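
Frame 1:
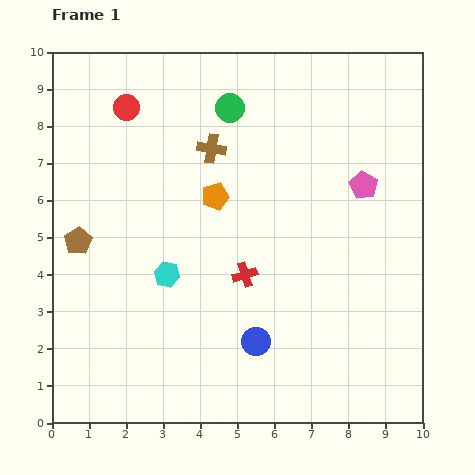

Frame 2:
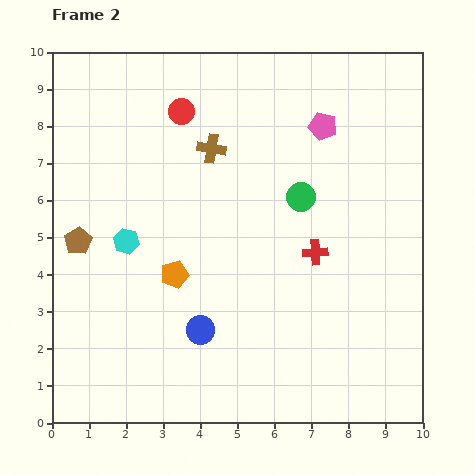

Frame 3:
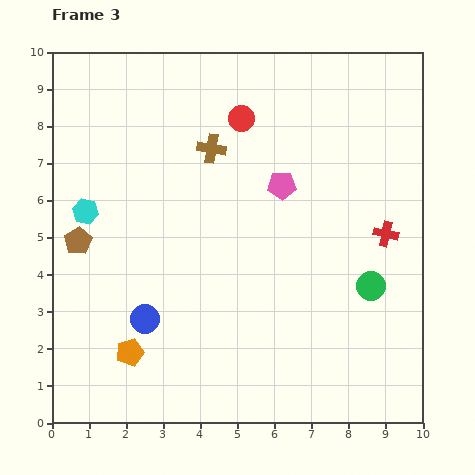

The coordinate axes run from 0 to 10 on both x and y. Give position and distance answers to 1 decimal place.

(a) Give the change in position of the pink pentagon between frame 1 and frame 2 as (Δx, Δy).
(-1.1, 1.6)

The pink pentagon was at (8.4, 6.4) in frame 1 and (7.3, 8.0) in frame 2.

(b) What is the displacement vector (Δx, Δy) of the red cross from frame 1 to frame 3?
(3.8, 1.1)

The red cross was at (5.2, 4.0) in frame 1 and (9.0, 5.1) in frame 3.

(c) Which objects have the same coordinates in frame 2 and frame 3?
the brown pentagon, the brown cross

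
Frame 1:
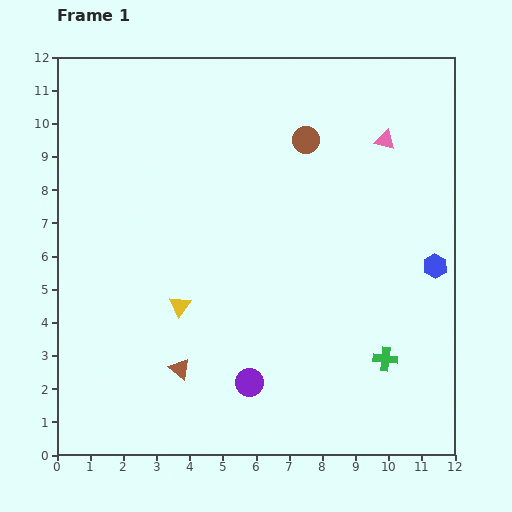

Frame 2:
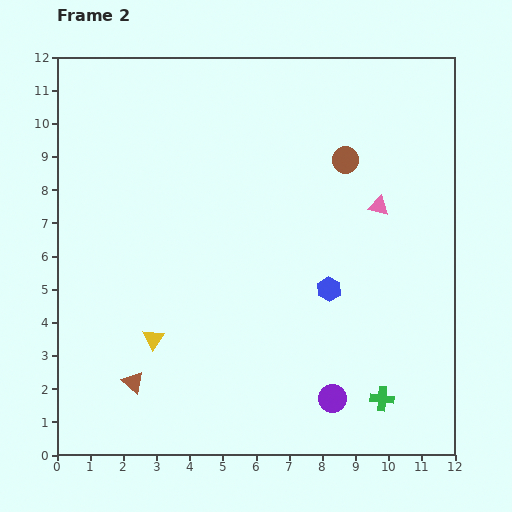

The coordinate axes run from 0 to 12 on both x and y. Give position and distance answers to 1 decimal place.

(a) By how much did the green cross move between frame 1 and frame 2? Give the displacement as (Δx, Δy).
(-0.1, -1.2)

The green cross was at (9.9, 2.9) in frame 1 and (9.8, 1.7) in frame 2.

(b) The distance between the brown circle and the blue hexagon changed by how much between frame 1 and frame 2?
-1.5

Distance in frame 1: 5.4. Distance in frame 2: 3.9.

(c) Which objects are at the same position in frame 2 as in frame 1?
none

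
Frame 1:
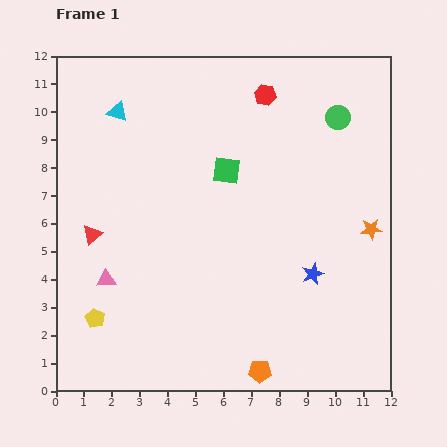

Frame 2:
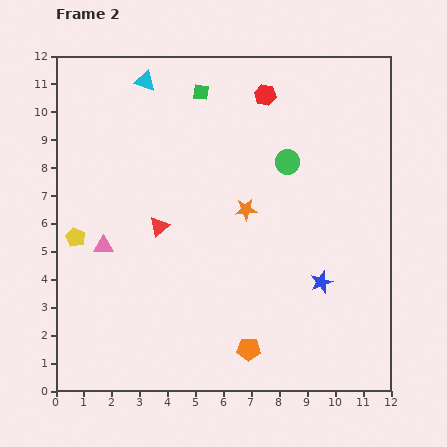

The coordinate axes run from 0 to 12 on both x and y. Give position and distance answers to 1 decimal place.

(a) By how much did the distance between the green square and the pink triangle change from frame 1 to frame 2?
+0.7

Distance in frame 1: 5.8. Distance in frame 2: 6.5.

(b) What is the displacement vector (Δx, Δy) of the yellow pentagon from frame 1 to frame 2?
(-0.7, 2.9)

The yellow pentagon was at (1.4, 2.6) in frame 1 and (0.7, 5.5) in frame 2.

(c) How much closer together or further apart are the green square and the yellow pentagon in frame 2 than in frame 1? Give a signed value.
-0.2

Distance in frame 1: 7.1. Distance in frame 2: 6.9.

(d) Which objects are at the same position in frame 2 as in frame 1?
the red hexagon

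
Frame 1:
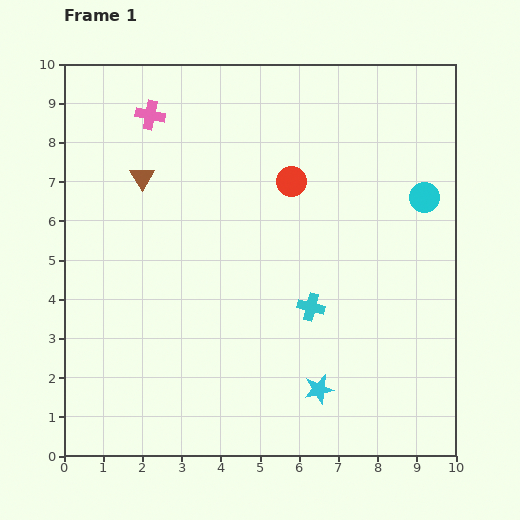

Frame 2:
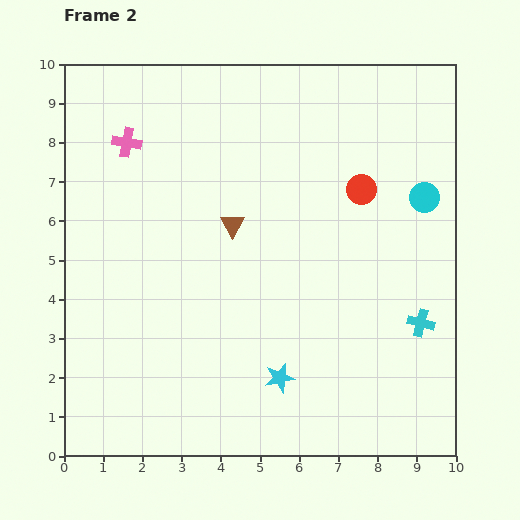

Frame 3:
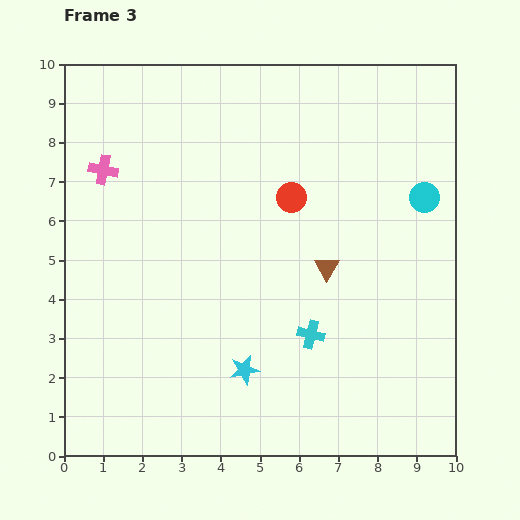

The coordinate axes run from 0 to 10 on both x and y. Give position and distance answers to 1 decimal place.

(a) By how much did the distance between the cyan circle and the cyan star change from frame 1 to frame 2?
+0.3

Distance in frame 1: 5.6. Distance in frame 2: 5.9.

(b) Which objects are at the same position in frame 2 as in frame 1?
the cyan circle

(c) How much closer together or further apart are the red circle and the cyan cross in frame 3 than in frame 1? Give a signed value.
+0.3

Distance in frame 1: 3.2. Distance in frame 3: 3.5.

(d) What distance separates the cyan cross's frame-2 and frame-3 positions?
2.8

The cyan cross moved from (9.1, 3.4) to (6.3, 3.1), a distance of √(2.8² + 0.3²) ≈ 2.8.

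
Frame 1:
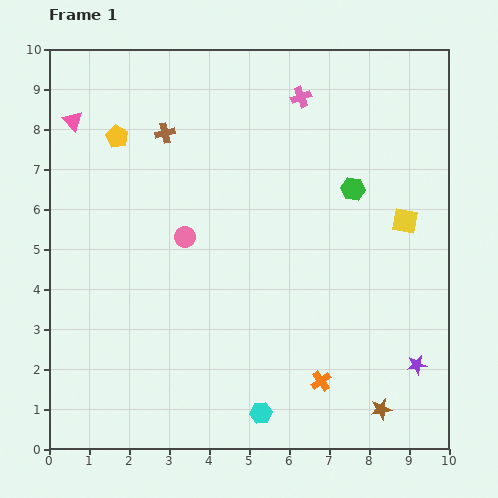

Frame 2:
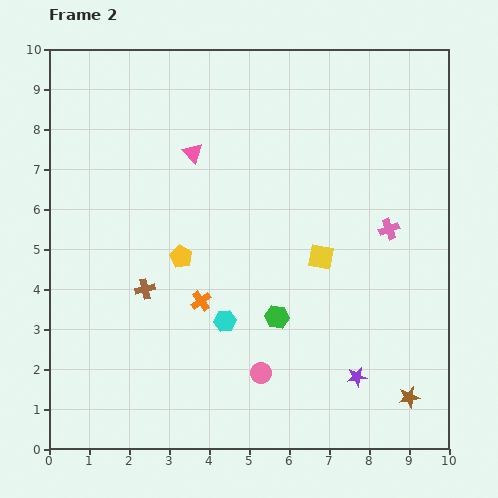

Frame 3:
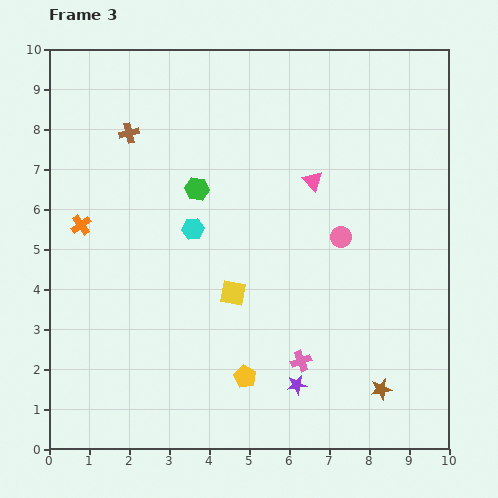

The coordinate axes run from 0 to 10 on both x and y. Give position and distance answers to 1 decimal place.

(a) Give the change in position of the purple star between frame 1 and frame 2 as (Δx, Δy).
(-1.5, -0.3)

The purple star was at (9.2, 2.1) in frame 1 and (7.7, 1.8) in frame 2.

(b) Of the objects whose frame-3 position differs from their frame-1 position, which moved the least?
the brown star

(moved 0.5)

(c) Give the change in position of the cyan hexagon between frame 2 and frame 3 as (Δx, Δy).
(-0.8, 2.3)

The cyan hexagon was at (4.4, 3.2) in frame 2 and (3.6, 5.5) in frame 3.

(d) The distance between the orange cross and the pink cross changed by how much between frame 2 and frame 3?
+1.5

Distance in frame 2: 5.0. Distance in frame 3: 6.5.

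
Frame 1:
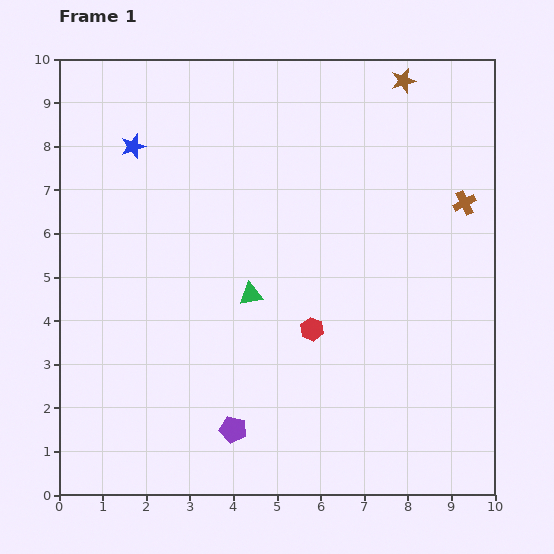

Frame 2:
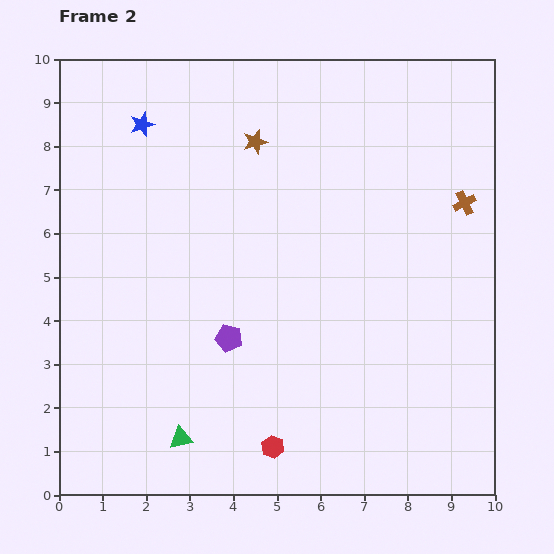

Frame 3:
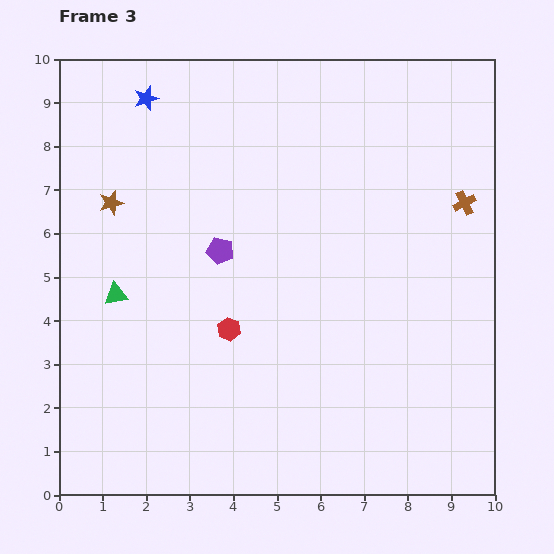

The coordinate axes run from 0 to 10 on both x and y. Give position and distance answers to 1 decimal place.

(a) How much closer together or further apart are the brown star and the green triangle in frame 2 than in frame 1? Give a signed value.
+1.0

Distance in frame 1: 6.0. Distance in frame 2: 7.0.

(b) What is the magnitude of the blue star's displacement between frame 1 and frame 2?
0.5

The blue star moved from (1.7, 8.0) to (1.9, 8.5), a distance of √(0.2² + 0.5²) ≈ 0.5.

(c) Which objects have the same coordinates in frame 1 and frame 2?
the brown cross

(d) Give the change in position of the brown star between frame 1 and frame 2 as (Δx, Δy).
(-3.4, -1.4)

The brown star was at (7.9, 9.5) in frame 1 and (4.5, 8.1) in frame 2.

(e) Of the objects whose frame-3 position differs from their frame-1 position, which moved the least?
the blue star

(moved 1.1)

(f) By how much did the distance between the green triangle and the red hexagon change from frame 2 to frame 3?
+0.6

Distance in frame 2: 2.1. Distance in frame 3: 2.7.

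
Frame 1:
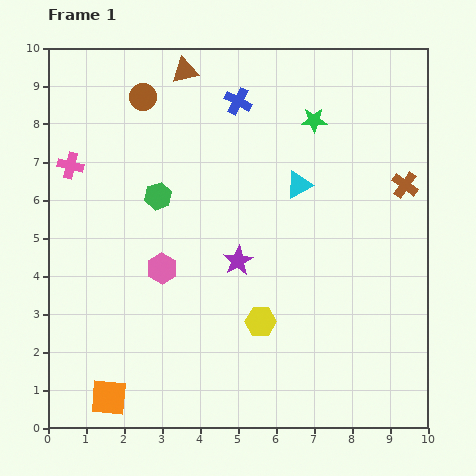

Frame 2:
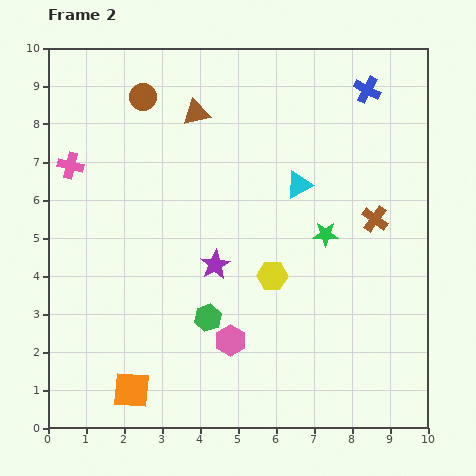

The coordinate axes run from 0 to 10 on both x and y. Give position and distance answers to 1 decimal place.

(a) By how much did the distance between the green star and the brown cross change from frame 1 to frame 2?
-1.5

Distance in frame 1: 2.9. Distance in frame 2: 1.4.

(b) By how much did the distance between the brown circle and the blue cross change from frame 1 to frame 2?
+3.4

Distance in frame 1: 2.5. Distance in frame 2: 5.9.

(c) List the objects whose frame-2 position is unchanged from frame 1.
the pink cross, the brown circle, the cyan triangle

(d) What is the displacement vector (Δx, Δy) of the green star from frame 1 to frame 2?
(0.3, -3.0)

The green star was at (7.0, 8.1) in frame 1 and (7.3, 5.1) in frame 2.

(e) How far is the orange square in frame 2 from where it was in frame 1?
0.6

The orange square moved from (1.6, 0.8) to (2.2, 1.0), a distance of √(0.6² + 0.2²) ≈ 0.6.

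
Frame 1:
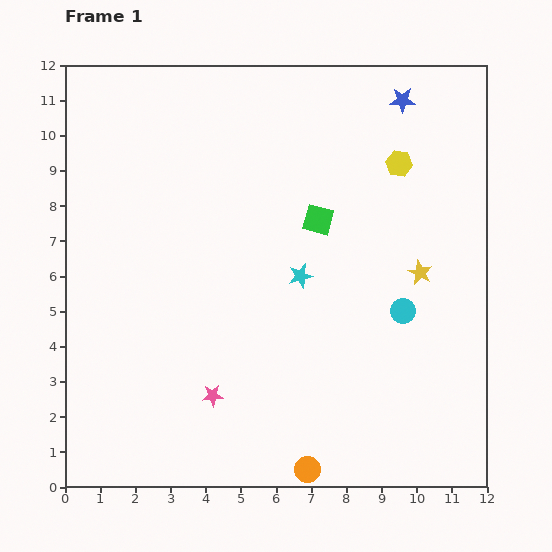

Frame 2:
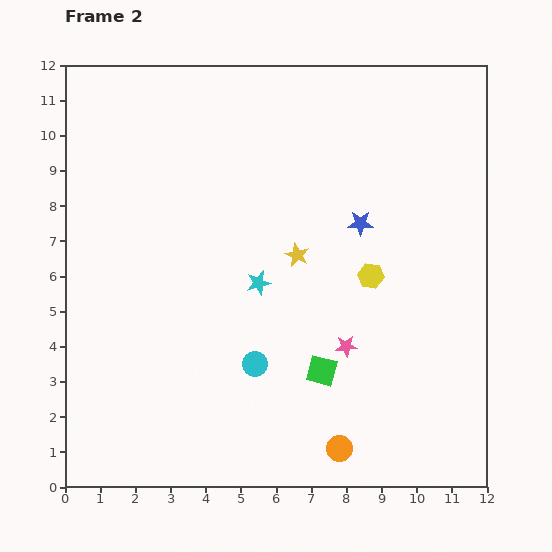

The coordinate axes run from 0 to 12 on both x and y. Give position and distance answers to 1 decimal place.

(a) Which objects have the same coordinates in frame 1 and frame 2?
none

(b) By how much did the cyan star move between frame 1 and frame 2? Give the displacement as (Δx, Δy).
(-1.2, -0.2)

The cyan star was at (6.7, 6.0) in frame 1 and (5.5, 5.8) in frame 2.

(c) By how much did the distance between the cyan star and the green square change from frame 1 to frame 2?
+1.4

Distance in frame 1: 1.7. Distance in frame 2: 3.1.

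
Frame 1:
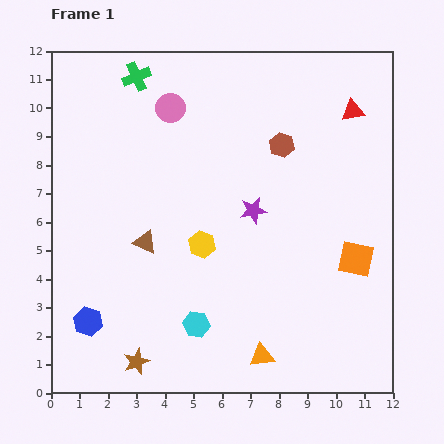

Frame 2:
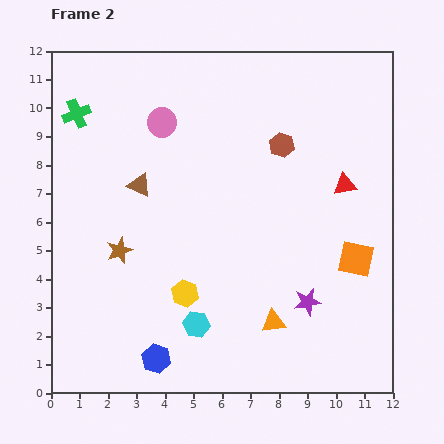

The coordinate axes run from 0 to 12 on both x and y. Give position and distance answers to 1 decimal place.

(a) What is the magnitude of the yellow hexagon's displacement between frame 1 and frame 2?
1.8

The yellow hexagon moved from (5.3, 5.2) to (4.7, 3.5), a distance of √(0.6² + 1.7²) ≈ 1.8.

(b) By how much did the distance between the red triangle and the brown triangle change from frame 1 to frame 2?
-1.4

Distance in frame 1: 8.6. Distance in frame 2: 7.2.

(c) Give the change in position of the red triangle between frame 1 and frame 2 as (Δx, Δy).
(-0.3, -2.6)

The red triangle was at (10.6, 9.9) in frame 1 and (10.3, 7.3) in frame 2.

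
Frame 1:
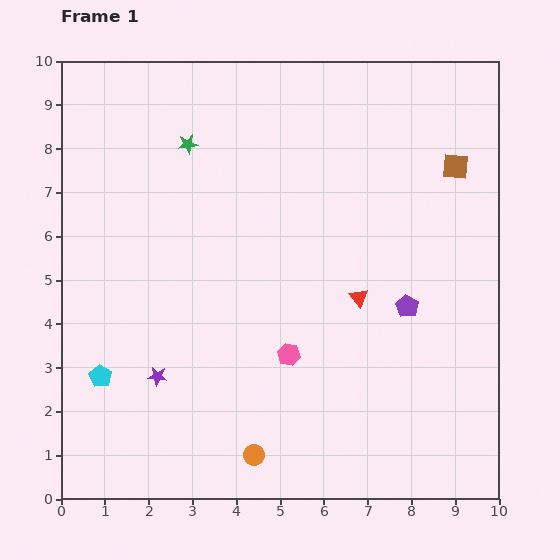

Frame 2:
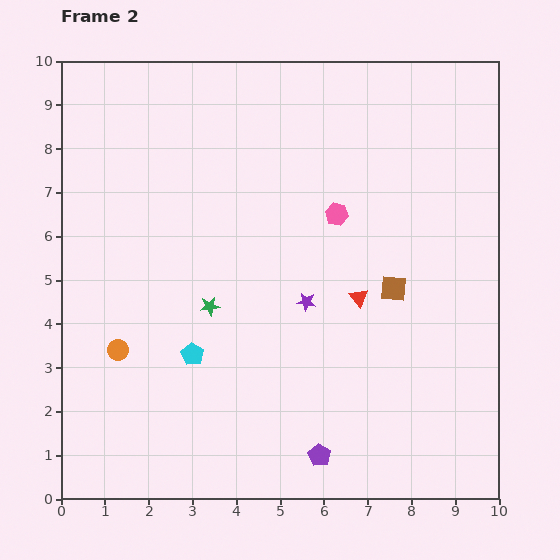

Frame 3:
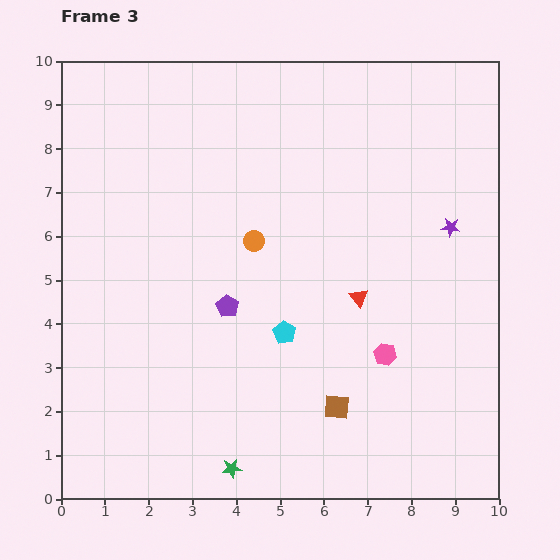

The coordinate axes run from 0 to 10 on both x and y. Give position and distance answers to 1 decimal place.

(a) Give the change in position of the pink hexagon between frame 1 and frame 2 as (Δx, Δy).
(1.1, 3.2)

The pink hexagon was at (5.2, 3.3) in frame 1 and (6.3, 6.5) in frame 2.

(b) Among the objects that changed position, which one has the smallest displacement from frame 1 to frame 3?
the pink hexagon

(moved 2.2)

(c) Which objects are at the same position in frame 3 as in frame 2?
the red triangle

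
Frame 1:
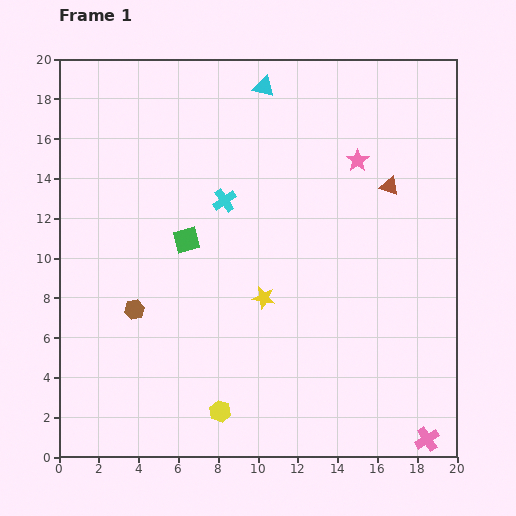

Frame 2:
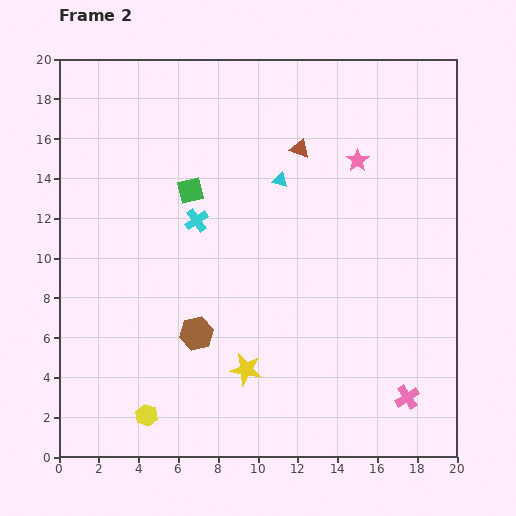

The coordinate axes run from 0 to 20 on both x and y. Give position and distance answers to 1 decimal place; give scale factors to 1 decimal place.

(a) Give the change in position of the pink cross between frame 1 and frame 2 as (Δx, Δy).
(-1.0, 2.1)

The pink cross was at (18.5, 0.9) in frame 1 and (17.5, 3.0) in frame 2.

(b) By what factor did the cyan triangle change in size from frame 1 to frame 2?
0.7×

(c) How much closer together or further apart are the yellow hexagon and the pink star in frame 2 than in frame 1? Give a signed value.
+2.2

Distance in frame 1: 14.4. Distance in frame 2: 16.6.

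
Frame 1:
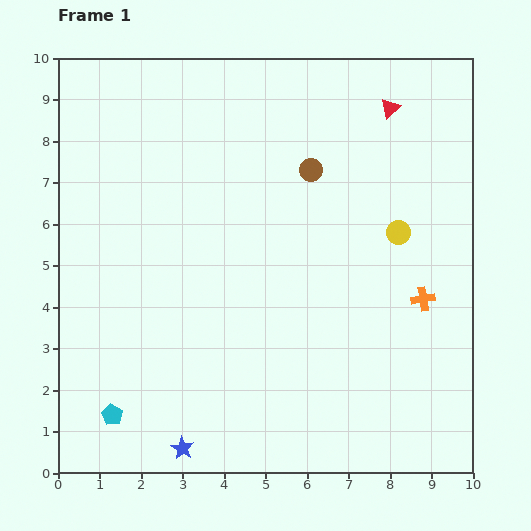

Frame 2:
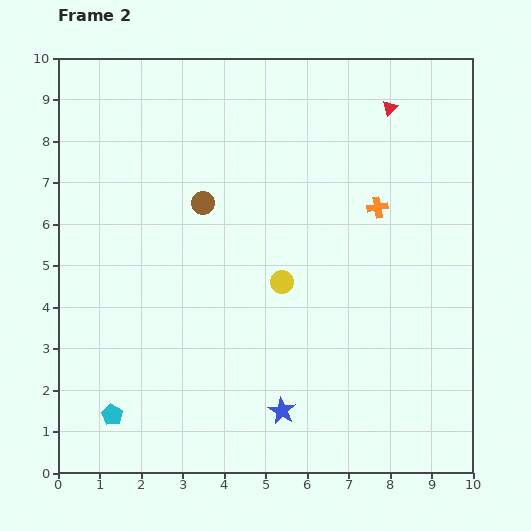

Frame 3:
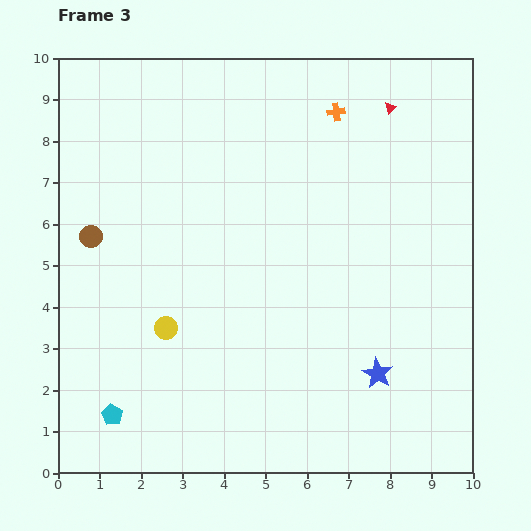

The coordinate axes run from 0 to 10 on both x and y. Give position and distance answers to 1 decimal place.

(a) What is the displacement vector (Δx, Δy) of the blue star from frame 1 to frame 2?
(2.4, 0.9)

The blue star was at (3.0, 0.6) in frame 1 and (5.4, 1.5) in frame 2.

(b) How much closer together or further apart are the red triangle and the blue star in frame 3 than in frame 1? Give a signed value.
-3.2

Distance in frame 1: 9.6. Distance in frame 3: 6.4.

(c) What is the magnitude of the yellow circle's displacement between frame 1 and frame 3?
6.1

The yellow circle moved from (8.2, 5.8) to (2.6, 3.5), a distance of √(5.6² + 2.3²) ≈ 6.1.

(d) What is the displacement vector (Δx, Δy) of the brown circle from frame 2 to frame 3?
(-2.7, -0.8)

The brown circle was at (3.5, 6.5) in frame 2 and (0.8, 5.7) in frame 3.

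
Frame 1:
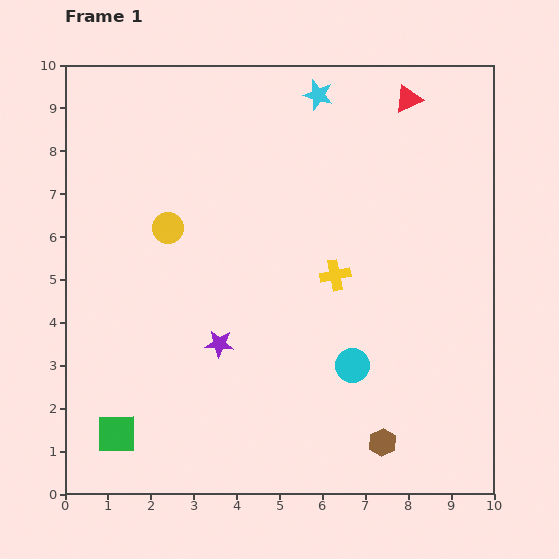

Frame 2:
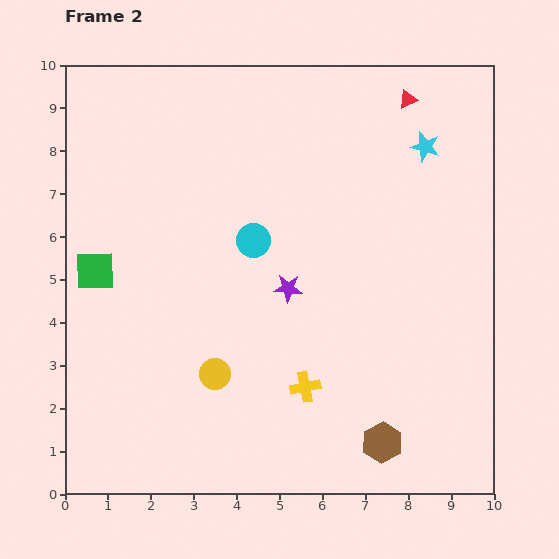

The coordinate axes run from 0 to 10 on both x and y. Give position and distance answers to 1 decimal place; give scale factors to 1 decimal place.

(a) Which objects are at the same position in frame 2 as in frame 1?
the red triangle, the brown hexagon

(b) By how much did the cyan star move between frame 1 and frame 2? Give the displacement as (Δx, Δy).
(2.5, -1.2)

The cyan star was at (5.9, 9.3) in frame 1 and (8.4, 8.1) in frame 2.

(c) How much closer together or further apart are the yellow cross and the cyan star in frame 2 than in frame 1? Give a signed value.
+2.1

Distance in frame 1: 4.2. Distance in frame 2: 6.3.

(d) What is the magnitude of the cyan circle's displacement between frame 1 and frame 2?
3.7

The cyan circle moved from (6.7, 3.0) to (4.4, 5.9), a distance of √(2.3² + 2.9²) ≈ 3.7.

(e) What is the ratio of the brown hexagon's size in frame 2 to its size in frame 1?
1.5×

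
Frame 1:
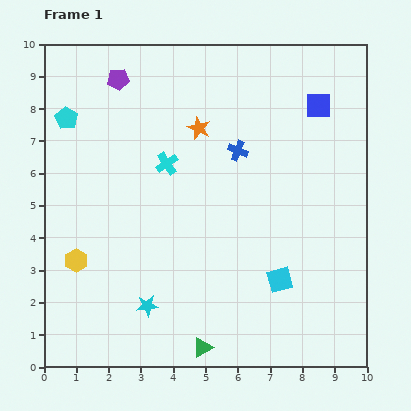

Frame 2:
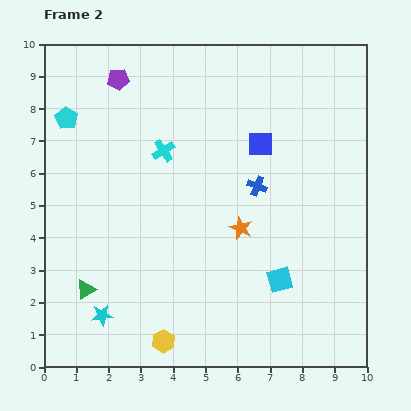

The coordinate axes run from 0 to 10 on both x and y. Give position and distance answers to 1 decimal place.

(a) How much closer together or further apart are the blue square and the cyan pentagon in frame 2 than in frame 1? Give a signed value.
-1.7

Distance in frame 1: 7.8. Distance in frame 2: 6.1.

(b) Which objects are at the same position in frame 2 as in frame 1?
the cyan pentagon, the purple pentagon, the cyan square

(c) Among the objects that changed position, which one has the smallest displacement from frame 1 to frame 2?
the cyan cross

(moved 0.4)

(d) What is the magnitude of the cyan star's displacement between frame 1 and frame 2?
1.4

The cyan star moved from (3.2, 1.9) to (1.8, 1.6), a distance of √(1.4² + 0.3²) ≈ 1.4.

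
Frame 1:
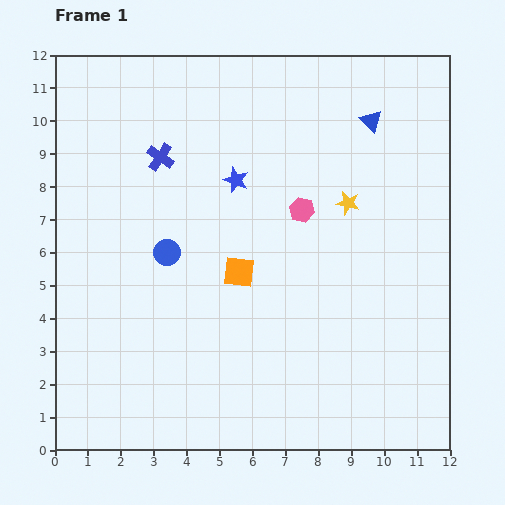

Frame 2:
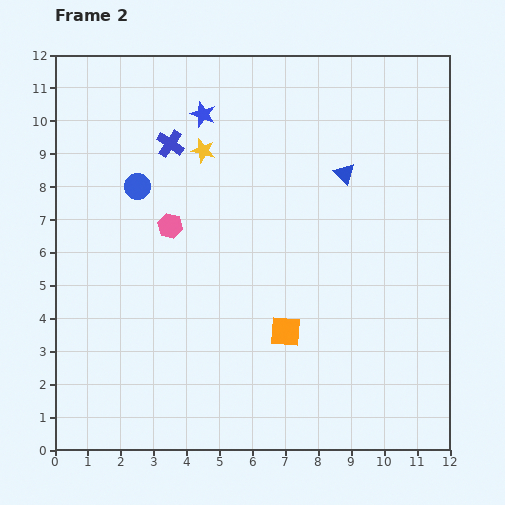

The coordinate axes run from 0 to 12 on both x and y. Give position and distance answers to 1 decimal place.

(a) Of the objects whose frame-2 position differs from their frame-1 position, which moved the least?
the blue cross

(moved 0.5)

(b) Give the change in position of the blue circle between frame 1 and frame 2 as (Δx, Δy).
(-0.9, 2.0)

The blue circle was at (3.4, 6.0) in frame 1 and (2.5, 8.0) in frame 2.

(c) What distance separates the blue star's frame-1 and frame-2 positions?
2.2

The blue star moved from (5.5, 8.2) to (4.5, 10.2), a distance of √(1.0² + 2.0²) ≈ 2.2.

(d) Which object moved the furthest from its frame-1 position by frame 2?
the yellow star

(moved 4.7; next 4.0)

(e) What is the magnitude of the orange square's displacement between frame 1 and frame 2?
2.3

The orange square moved from (5.6, 5.4) to (7.0, 3.6), a distance of √(1.4² + 1.8²) ≈ 2.3.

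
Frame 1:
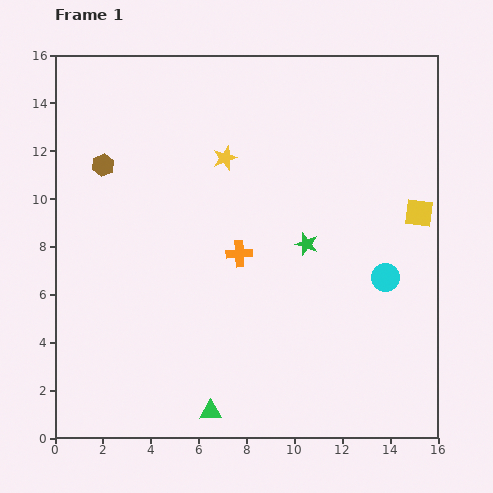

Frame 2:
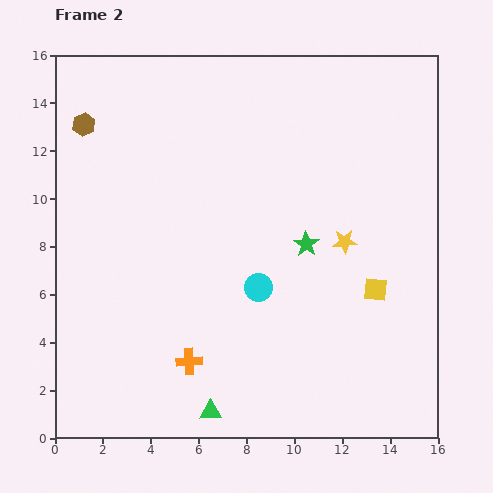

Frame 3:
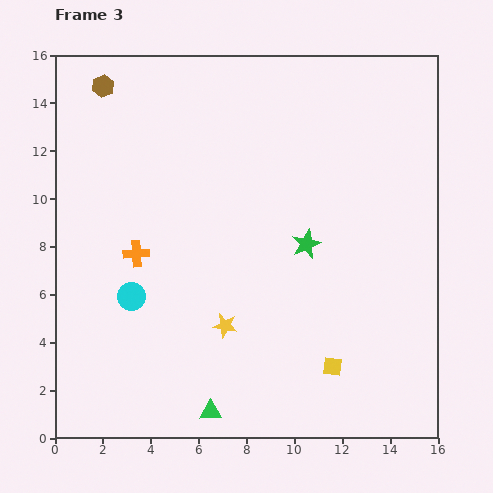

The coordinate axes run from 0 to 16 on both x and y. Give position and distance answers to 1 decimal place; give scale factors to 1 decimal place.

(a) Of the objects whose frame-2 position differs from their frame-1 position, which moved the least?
the brown hexagon

(moved 1.9)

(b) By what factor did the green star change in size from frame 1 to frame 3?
1.3×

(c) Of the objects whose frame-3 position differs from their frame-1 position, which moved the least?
the brown hexagon

(moved 3.3)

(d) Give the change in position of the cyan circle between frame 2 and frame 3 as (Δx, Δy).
(-5.3, -0.4)

The cyan circle was at (8.5, 6.3) in frame 2 and (3.2, 5.9) in frame 3.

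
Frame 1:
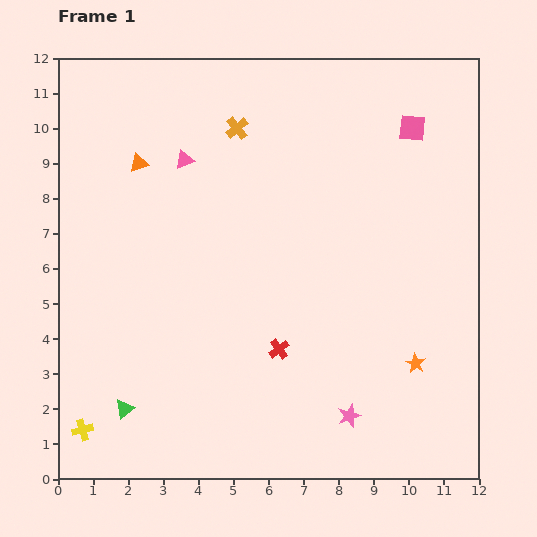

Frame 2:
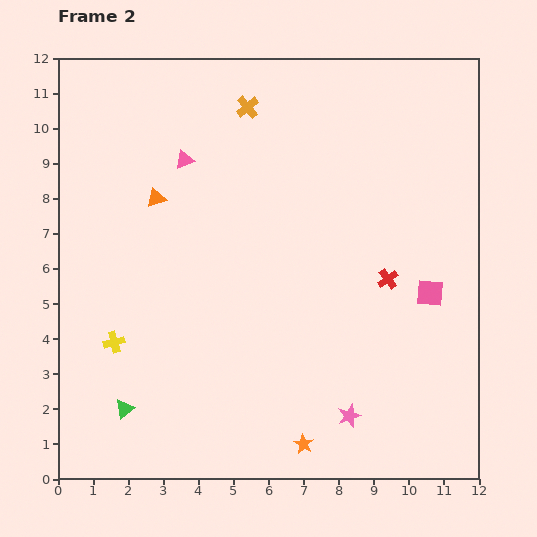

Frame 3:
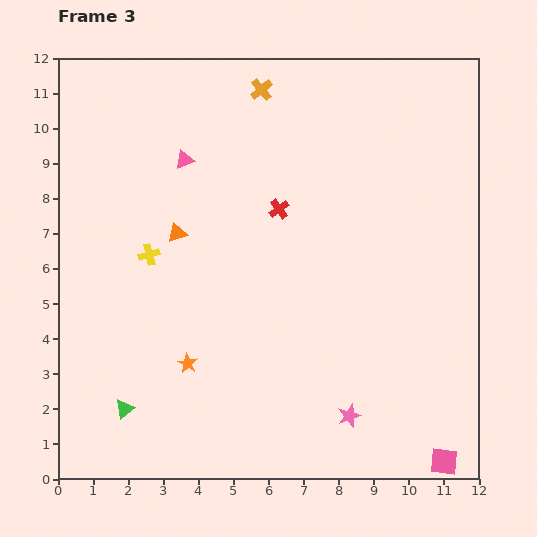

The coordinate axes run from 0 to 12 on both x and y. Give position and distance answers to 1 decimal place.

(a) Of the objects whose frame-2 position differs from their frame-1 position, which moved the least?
the orange cross

(moved 0.7)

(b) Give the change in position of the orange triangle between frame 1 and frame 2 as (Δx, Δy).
(0.5, -1.0)

The orange triangle was at (2.3, 9.0) in frame 1 and (2.8, 8.0) in frame 2.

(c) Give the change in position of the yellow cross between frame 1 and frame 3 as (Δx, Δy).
(1.9, 5.0)

The yellow cross was at (0.7, 1.4) in frame 1 and (2.6, 6.4) in frame 3.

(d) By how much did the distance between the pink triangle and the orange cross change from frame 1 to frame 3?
+1.3

Distance in frame 1: 1.7. Distance in frame 3: 3.0.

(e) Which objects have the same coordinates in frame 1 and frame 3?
the green triangle, the pink triangle, the pink star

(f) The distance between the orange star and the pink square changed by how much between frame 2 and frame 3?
+2.2

Distance in frame 2: 5.6. Distance in frame 3: 7.8.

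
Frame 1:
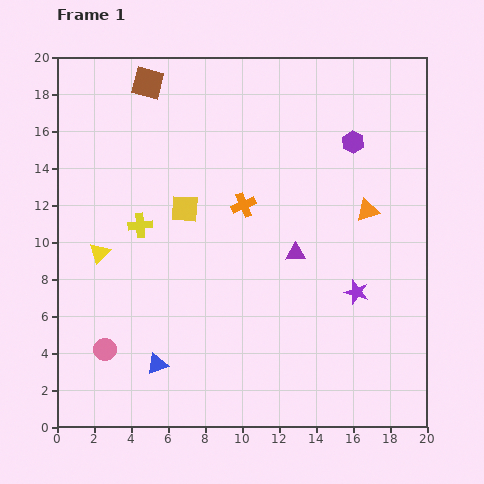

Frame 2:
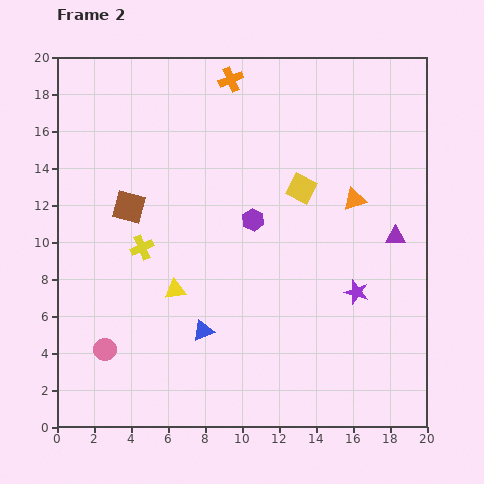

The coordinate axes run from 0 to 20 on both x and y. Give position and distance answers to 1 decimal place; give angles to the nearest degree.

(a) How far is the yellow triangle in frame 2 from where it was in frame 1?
4.6

The yellow triangle moved from (2.3, 9.4) to (6.4, 7.4), a distance of √(4.1² + 2.0²) ≈ 4.6.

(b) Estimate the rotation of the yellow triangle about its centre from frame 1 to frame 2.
37° clockwise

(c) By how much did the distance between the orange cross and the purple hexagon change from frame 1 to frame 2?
+0.9

Distance in frame 1: 6.8. Distance in frame 2: 7.7.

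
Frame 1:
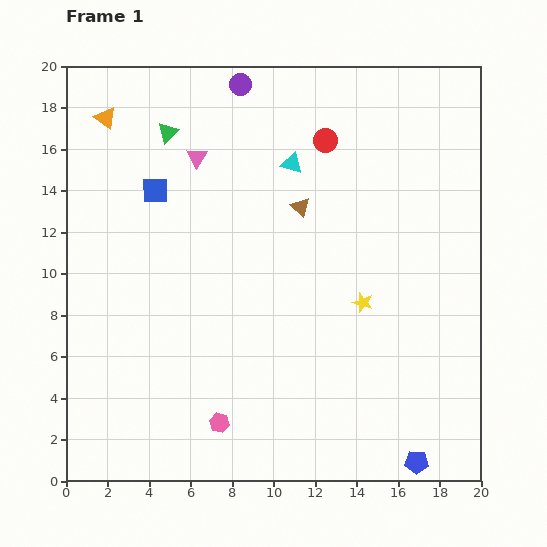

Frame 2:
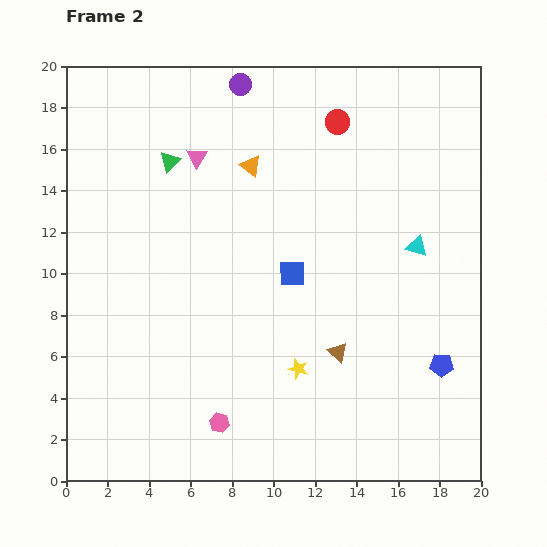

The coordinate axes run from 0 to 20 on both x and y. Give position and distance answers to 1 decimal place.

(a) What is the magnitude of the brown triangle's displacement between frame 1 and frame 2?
7.2

The brown triangle moved from (11.3, 13.2) to (13.1, 6.2), a distance of √(1.8² + 7.0²) ≈ 7.2.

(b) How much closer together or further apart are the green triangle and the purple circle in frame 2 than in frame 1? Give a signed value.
+0.8

Distance in frame 1: 4.2. Distance in frame 2: 5.0.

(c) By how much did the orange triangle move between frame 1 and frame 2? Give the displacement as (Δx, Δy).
(7.0, -2.3)

The orange triangle was at (1.9, 17.5) in frame 1 and (8.9, 15.2) in frame 2.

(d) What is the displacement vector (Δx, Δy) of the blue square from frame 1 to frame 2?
(6.6, -4.0)

The blue square was at (4.3, 14.0) in frame 1 and (10.9, 10.0) in frame 2.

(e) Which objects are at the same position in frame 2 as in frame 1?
the pink triangle, the purple circle, the pink hexagon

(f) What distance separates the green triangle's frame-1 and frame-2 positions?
1.4

The green triangle moved from (4.9, 16.8) to (5.0, 15.4), a distance of √(0.1² + 1.4²) ≈ 1.4.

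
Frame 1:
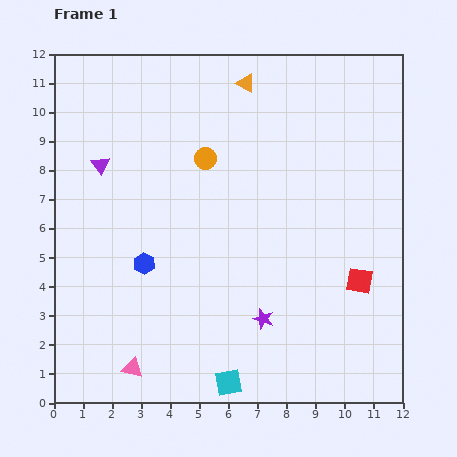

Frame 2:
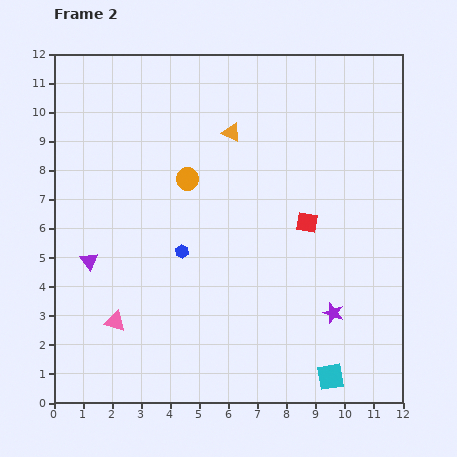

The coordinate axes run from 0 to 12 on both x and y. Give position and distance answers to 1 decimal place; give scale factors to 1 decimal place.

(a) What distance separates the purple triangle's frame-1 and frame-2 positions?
3.3

The purple triangle moved from (1.6, 8.2) to (1.2, 4.9), a distance of √(0.4² + 3.3²) ≈ 3.3.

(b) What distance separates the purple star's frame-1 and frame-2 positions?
2.4

The purple star moved from (7.2, 2.9) to (9.6, 3.1), a distance of √(2.4² + 0.2²) ≈ 2.4.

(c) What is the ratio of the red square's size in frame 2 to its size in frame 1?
0.8×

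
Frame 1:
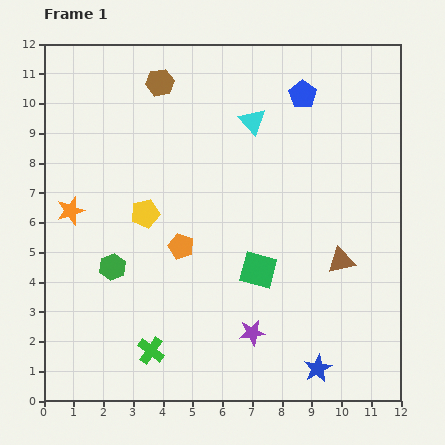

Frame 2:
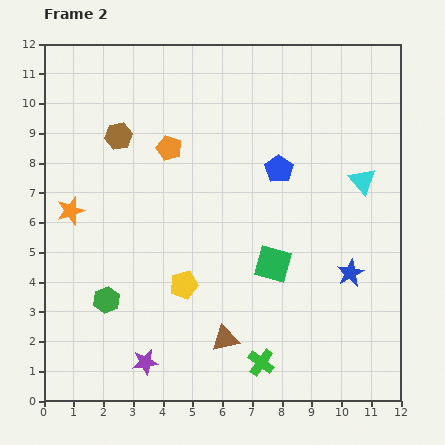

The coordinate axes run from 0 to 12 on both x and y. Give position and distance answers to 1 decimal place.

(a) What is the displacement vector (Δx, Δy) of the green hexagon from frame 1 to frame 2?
(-0.2, -1.1)

The green hexagon was at (2.3, 4.5) in frame 1 and (2.1, 3.4) in frame 2.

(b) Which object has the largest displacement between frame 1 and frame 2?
the brown triangle

(moved 4.7; next 4.2)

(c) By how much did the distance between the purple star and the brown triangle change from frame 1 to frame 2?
-1.0

Distance in frame 1: 3.8. Distance in frame 2: 2.8.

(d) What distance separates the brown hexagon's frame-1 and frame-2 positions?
2.3

The brown hexagon moved from (3.9, 10.7) to (2.5, 8.9), a distance of √(1.4² + 1.8²) ≈ 2.3.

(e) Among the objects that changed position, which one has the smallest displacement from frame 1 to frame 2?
the green square

(moved 0.5)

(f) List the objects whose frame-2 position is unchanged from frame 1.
the orange star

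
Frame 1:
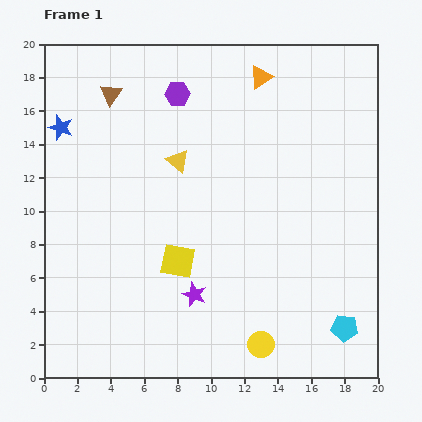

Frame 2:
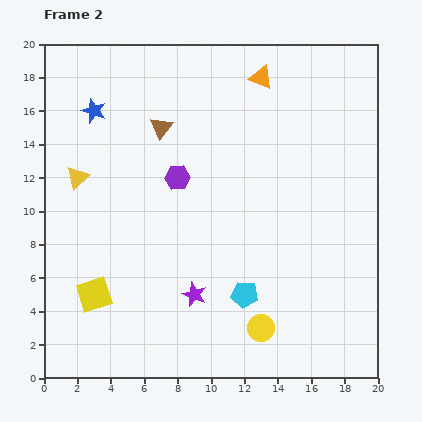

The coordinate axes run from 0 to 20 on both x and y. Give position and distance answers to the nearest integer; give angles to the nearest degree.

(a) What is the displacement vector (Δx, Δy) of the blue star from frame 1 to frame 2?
(2, 1)

The blue star was at (1, 15) in frame 1 and (3, 16) in frame 2.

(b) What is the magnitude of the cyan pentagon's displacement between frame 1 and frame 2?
6

The cyan pentagon moved from (18, 3) to (12, 5), a distance of √(6² + 2²) ≈ 6.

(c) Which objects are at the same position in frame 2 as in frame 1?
the orange triangle, the purple star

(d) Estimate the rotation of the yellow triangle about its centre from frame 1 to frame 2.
38° clockwise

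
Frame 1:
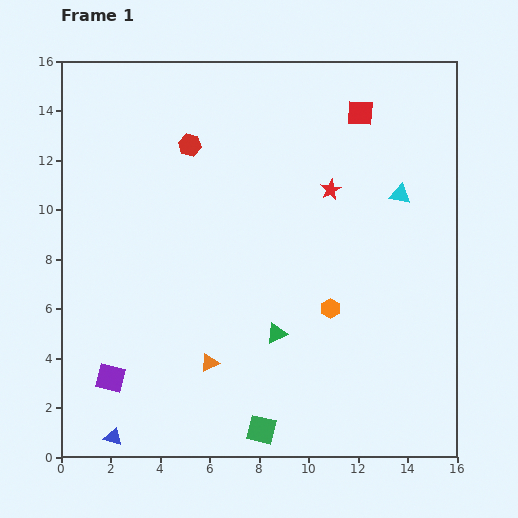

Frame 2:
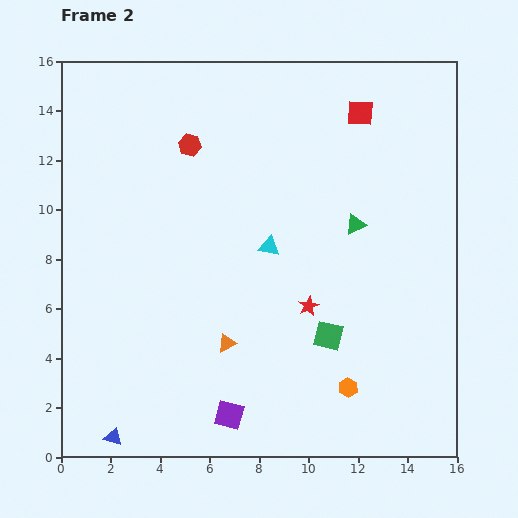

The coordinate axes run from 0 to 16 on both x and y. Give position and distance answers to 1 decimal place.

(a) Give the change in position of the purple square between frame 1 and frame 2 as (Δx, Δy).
(4.8, -1.5)

The purple square was at (2.0, 3.2) in frame 1 and (6.8, 1.7) in frame 2.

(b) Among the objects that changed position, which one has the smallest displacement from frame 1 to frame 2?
the orange triangle

(moved 1.1)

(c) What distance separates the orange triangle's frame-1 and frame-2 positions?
1.1

The orange triangle moved from (6.0, 3.8) to (6.7, 4.6), a distance of √(0.7² + 0.8²) ≈ 1.1.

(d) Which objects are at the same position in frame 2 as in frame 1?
the red hexagon, the blue triangle, the red square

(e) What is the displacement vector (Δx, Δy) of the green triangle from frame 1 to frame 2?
(3.2, 4.4)

The green triangle was at (8.7, 5.0) in frame 1 and (11.9, 9.4) in frame 2.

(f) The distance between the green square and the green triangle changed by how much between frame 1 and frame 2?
+0.7

Distance in frame 1: 3.9. Distance in frame 2: 4.6.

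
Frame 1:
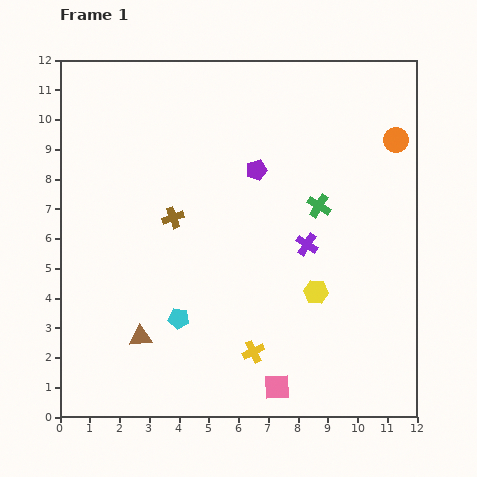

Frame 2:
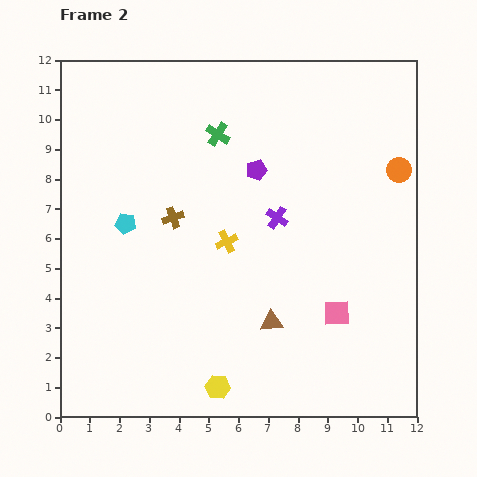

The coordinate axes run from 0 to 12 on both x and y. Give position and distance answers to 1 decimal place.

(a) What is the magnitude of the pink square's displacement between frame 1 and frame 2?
3.2

The pink square moved from (7.3, 1.0) to (9.3, 3.5), a distance of √(2.0² + 2.5²) ≈ 3.2.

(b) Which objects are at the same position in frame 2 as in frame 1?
the purple pentagon, the brown cross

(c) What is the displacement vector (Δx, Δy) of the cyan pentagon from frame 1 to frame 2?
(-1.8, 3.2)

The cyan pentagon was at (4.0, 3.3) in frame 1 and (2.2, 6.5) in frame 2.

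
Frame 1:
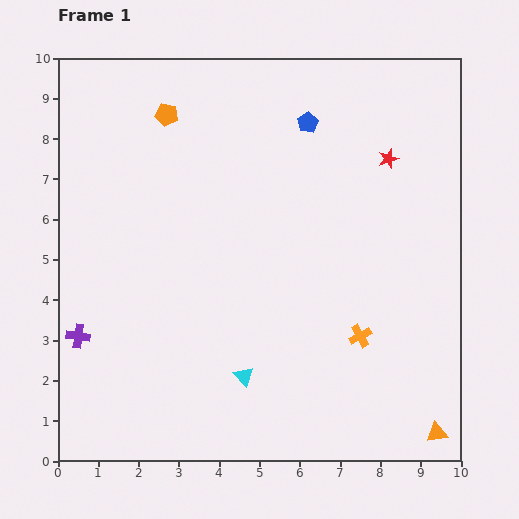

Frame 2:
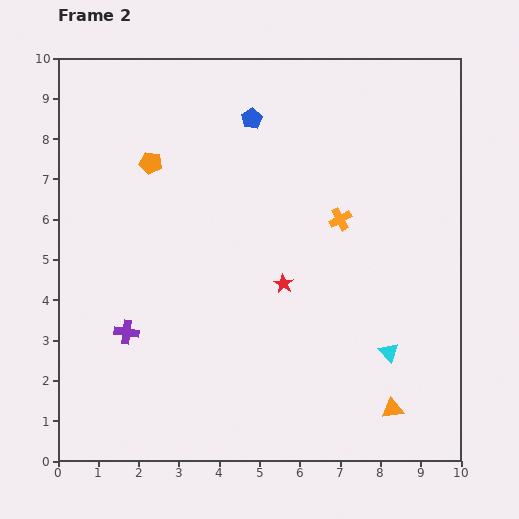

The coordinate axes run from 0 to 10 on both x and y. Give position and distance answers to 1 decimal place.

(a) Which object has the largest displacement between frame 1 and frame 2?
the red star

(moved 4.0; next 3.6)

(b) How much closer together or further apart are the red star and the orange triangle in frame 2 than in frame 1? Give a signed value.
-2.8

Distance in frame 1: 6.9. Distance in frame 2: 4.1.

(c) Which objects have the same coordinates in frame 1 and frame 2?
none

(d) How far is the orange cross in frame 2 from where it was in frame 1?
2.9

The orange cross moved from (7.5, 3.1) to (7.0, 6.0), a distance of √(0.5² + 2.9²) ≈ 2.9.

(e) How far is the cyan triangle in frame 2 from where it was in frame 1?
3.6

The cyan triangle moved from (4.6, 2.1) to (8.2, 2.7), a distance of √(3.6² + 0.6²) ≈ 3.6.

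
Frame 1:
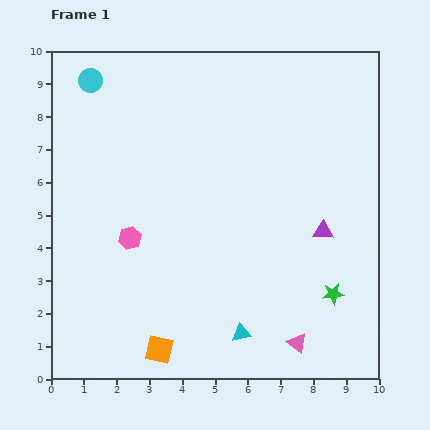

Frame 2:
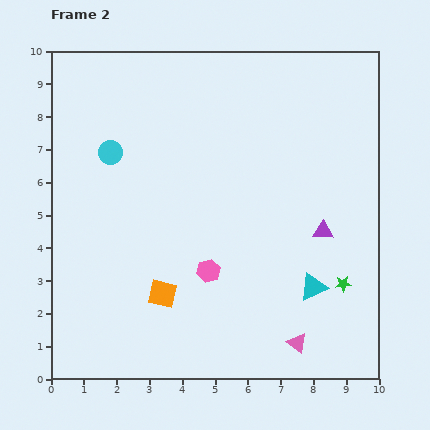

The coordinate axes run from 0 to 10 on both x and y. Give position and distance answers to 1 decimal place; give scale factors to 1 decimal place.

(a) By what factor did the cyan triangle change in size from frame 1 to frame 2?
1.5×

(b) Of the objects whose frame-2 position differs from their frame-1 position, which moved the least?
the green star

(moved 0.4)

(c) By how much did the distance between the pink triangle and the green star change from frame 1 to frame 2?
+0.4

Distance in frame 1: 1.9. Distance in frame 2: 2.3.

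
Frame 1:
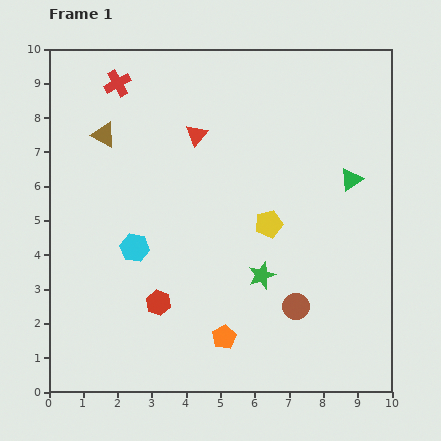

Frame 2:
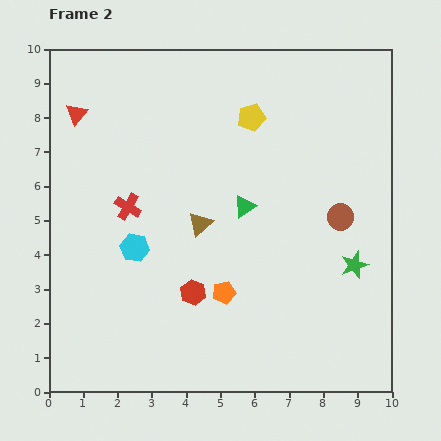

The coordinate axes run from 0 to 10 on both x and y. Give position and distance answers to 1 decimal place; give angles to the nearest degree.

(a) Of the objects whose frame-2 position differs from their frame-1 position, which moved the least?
the red hexagon

(moved 1.0)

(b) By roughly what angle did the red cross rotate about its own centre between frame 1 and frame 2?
31° counter-clockwise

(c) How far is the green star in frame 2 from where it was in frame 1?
2.7

The green star moved from (6.2, 3.4) to (8.9, 3.7), a distance of √(2.7² + 0.3²) ≈ 2.7.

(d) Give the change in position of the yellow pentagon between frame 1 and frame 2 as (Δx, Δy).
(-0.5, 3.1)

The yellow pentagon was at (6.4, 4.9) in frame 1 and (5.9, 8.0) in frame 2.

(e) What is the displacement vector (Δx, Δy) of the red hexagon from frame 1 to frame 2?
(1.0, 0.3)

The red hexagon was at (3.2, 2.6) in frame 1 and (4.2, 2.9) in frame 2.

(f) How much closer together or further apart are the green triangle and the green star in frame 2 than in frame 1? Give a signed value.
-0.2

Distance in frame 1: 3.8. Distance in frame 2: 3.6.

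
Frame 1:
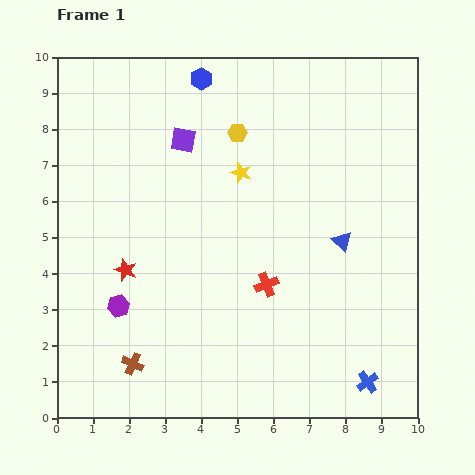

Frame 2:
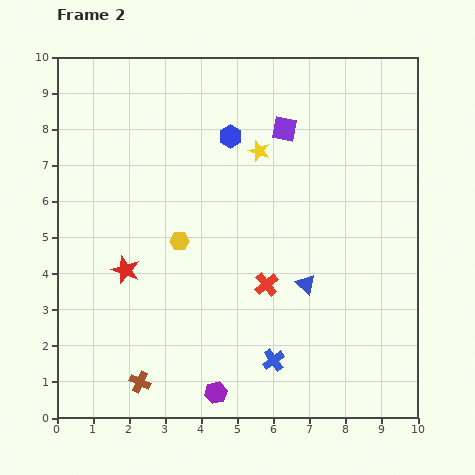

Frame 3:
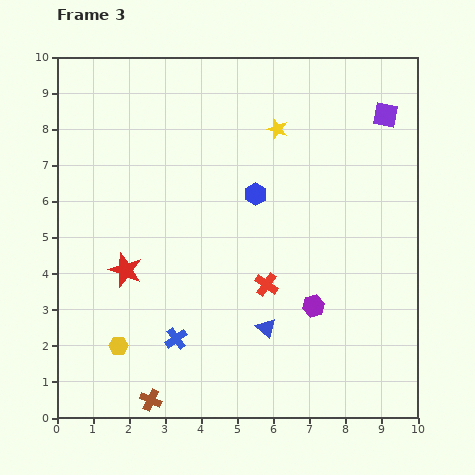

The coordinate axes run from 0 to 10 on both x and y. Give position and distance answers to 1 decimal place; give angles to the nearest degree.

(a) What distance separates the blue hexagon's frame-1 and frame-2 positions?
1.8

The blue hexagon moved from (4.0, 9.4) to (4.8, 7.8), a distance of √(0.8² + 1.6²) ≈ 1.8.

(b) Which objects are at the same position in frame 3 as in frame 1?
the red star, the red cross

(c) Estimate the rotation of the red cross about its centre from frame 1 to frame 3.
35° counter-clockwise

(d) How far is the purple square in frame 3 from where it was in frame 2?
2.8

The purple square moved from (6.3, 8.0) to (9.1, 8.4), a distance of √(2.8² + 0.4²) ≈ 2.8.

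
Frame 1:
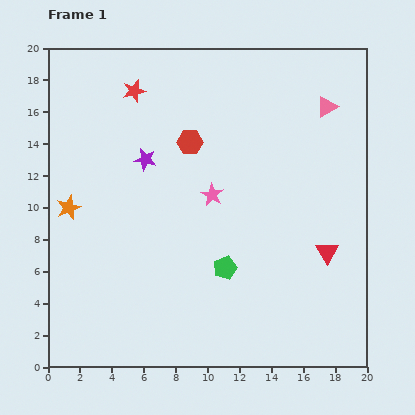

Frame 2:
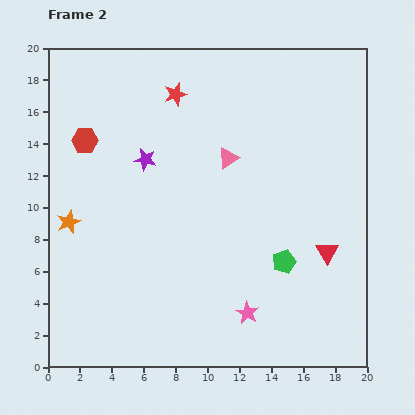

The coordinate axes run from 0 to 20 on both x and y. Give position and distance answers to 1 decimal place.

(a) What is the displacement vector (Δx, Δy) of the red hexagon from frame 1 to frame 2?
(-6.6, 0.1)

The red hexagon was at (8.9, 14.1) in frame 1 and (2.3, 14.2) in frame 2.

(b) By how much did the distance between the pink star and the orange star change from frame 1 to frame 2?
+3.6

Distance in frame 1: 9.0. Distance in frame 2: 12.6.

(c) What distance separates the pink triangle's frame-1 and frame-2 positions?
7.0

The pink triangle moved from (17.5, 16.3) to (11.3, 13.1), a distance of √(6.2² + 3.2²) ≈ 7.0.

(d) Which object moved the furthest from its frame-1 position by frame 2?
the pink star

(moved 7.7; next 7.0)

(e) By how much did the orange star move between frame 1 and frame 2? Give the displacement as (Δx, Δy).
(0.0, -0.9)

The orange star was at (1.3, 10.0) in frame 1 and (1.3, 9.1) in frame 2.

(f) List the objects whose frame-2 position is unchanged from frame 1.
the purple star, the red triangle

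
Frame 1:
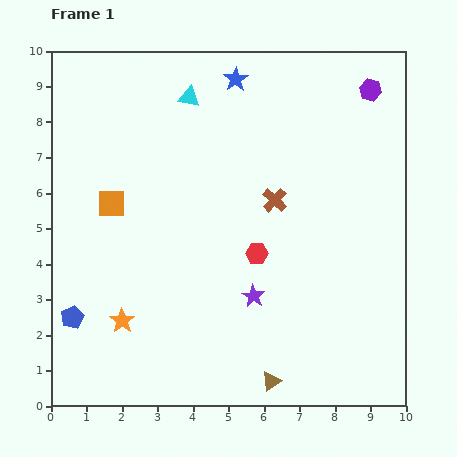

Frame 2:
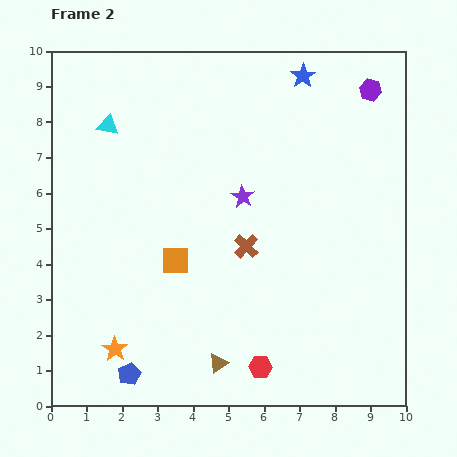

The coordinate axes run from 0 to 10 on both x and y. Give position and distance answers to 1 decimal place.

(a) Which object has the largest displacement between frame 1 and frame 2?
the red hexagon

(moved 3.2; next 2.8)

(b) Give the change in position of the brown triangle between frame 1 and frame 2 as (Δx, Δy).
(-1.5, 0.5)

The brown triangle was at (6.2, 0.7) in frame 1 and (4.7, 1.2) in frame 2.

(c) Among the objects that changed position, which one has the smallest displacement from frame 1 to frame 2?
the orange star

(moved 0.8)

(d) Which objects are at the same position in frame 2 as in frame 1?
the purple hexagon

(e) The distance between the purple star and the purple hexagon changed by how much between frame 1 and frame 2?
-2.0

Distance in frame 1: 6.7. Distance in frame 2: 4.7.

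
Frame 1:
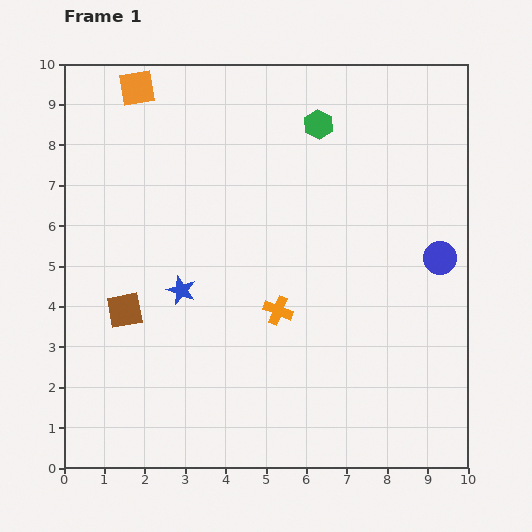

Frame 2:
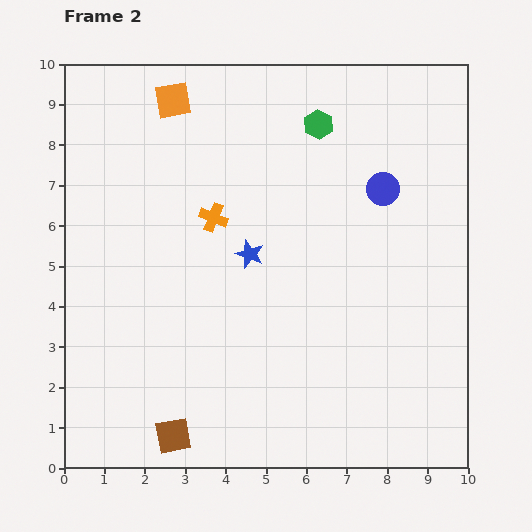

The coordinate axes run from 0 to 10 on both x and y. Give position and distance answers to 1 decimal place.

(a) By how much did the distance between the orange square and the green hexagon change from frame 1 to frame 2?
-1.0

Distance in frame 1: 4.6. Distance in frame 2: 3.6.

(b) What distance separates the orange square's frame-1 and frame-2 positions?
0.9

The orange square moved from (1.8, 9.4) to (2.7, 9.1), a distance of √(0.9² + 0.3²) ≈ 0.9.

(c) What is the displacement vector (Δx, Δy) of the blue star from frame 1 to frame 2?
(1.7, 0.9)

The blue star was at (2.9, 4.4) in frame 1 and (4.6, 5.3) in frame 2.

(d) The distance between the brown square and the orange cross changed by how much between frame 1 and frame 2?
+1.7

Distance in frame 1: 3.8. Distance in frame 2: 5.5.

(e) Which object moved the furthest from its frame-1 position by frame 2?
the brown square

(moved 3.3; next 2.8)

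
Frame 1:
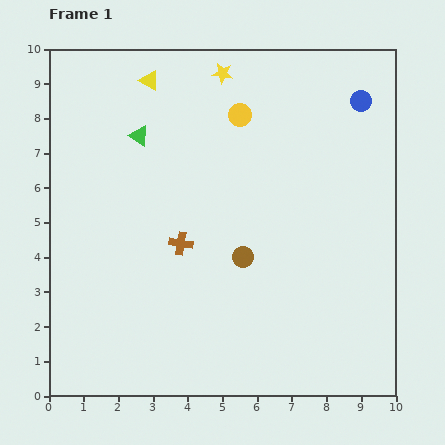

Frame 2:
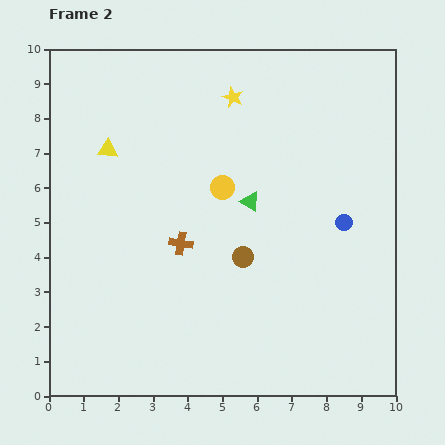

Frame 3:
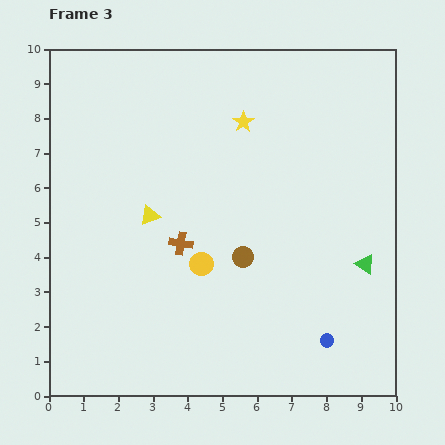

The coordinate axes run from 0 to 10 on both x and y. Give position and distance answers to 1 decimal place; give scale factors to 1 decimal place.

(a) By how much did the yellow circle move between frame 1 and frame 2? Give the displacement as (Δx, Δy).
(-0.5, -2.1)

The yellow circle was at (5.5, 8.1) in frame 1 and (5.0, 6.0) in frame 2.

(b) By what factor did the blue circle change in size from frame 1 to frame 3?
0.6×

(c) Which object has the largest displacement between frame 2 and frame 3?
the green triangle

(moved 3.8; next 3.4)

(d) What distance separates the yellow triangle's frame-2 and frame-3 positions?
2.2

The yellow triangle moved from (1.7, 7.1) to (2.9, 5.2), a distance of √(1.2² + 1.9²) ≈ 2.2.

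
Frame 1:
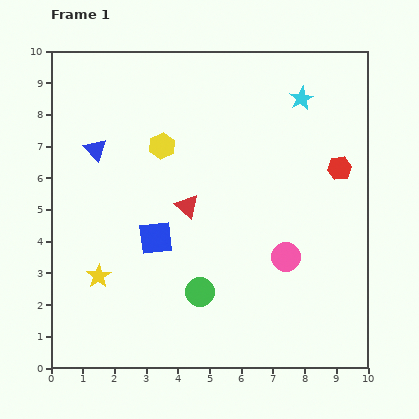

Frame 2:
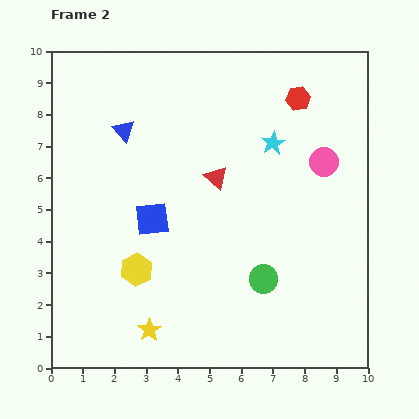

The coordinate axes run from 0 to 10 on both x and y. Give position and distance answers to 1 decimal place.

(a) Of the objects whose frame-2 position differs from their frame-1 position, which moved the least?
the blue square

(moved 0.6)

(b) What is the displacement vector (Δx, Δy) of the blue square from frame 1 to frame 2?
(-0.1, 0.6)

The blue square was at (3.3, 4.1) in frame 1 and (3.2, 4.7) in frame 2.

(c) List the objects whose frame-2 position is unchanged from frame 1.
none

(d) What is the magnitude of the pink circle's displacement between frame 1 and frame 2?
3.2

The pink circle moved from (7.4, 3.5) to (8.6, 6.5), a distance of √(1.2² + 3.0²) ≈ 3.2.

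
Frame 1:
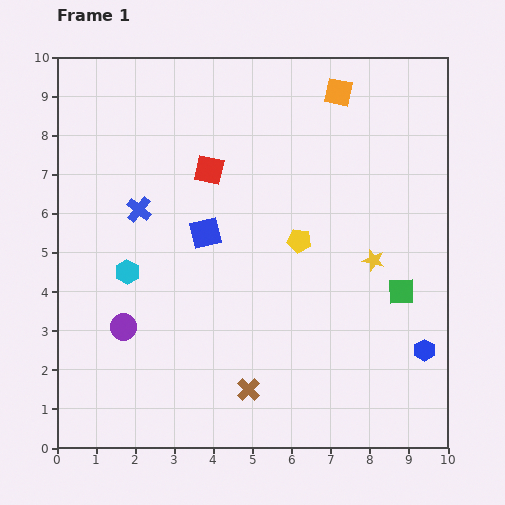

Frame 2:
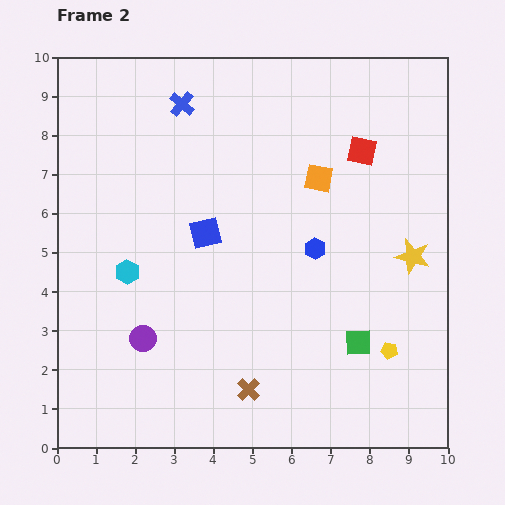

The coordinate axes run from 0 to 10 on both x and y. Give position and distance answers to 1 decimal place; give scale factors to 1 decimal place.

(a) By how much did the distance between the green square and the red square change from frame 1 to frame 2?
-0.9

Distance in frame 1: 5.8. Distance in frame 2: 4.9.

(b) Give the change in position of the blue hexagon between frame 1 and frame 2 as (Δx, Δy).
(-2.8, 2.6)

The blue hexagon was at (9.4, 2.5) in frame 1 and (6.6, 5.1) in frame 2.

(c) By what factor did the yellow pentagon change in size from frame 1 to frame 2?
0.7×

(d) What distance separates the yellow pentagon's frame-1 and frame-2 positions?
3.6

The yellow pentagon moved from (6.2, 5.3) to (8.5, 2.5), a distance of √(2.3² + 2.8²) ≈ 3.6.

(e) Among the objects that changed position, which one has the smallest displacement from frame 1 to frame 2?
the purple circle

(moved 0.6)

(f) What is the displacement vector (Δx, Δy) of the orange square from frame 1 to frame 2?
(-0.5, -2.2)

The orange square was at (7.2, 9.1) in frame 1 and (6.7, 6.9) in frame 2.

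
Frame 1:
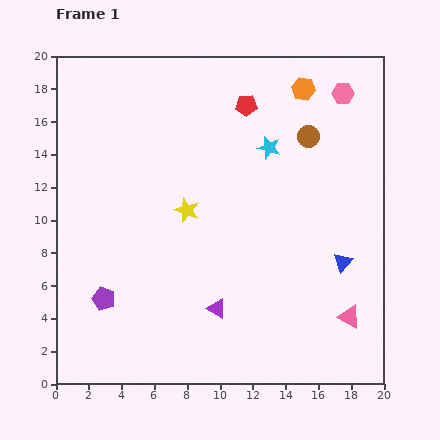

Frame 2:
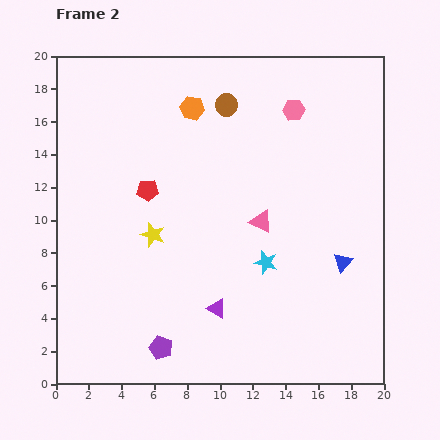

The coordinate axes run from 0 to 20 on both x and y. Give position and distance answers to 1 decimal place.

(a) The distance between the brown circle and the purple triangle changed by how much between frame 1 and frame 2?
+0.5

Distance in frame 1: 11.9. Distance in frame 2: 12.4.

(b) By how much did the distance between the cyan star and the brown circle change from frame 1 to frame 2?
+7.4

Distance in frame 1: 2.5. Distance in frame 2: 9.9.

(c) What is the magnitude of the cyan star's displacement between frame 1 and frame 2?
7.0

The cyan star moved from (13.0, 14.4) to (12.8, 7.4), a distance of √(0.2² + 7.0²) ≈ 7.0.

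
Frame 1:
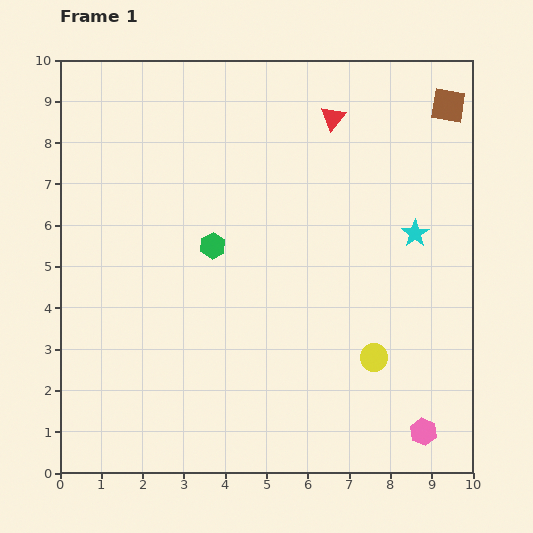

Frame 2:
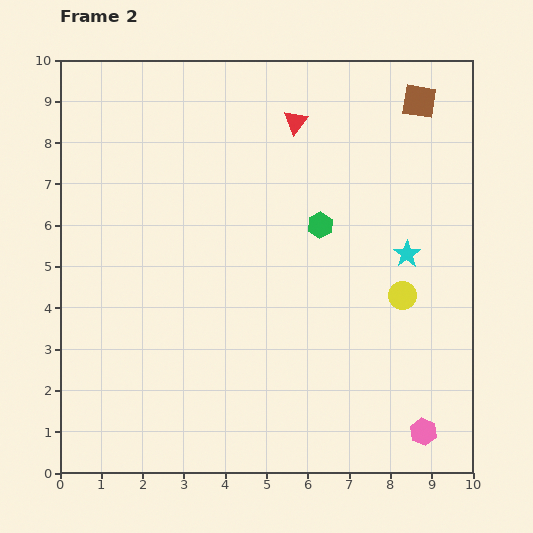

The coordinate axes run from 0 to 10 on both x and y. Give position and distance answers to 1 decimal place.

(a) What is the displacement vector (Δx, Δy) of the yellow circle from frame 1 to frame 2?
(0.7, 1.5)

The yellow circle was at (7.6, 2.8) in frame 1 and (8.3, 4.3) in frame 2.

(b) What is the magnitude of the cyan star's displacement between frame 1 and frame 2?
0.5

The cyan star moved from (8.6, 5.8) to (8.4, 5.3), a distance of √(0.2² + 0.5²) ≈ 0.5.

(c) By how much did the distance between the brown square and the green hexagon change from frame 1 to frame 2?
-2.8

Distance in frame 1: 6.6. Distance in frame 2: 3.8.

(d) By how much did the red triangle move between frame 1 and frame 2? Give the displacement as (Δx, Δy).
(-0.9, -0.1)

The red triangle was at (6.6, 8.6) in frame 1 and (5.7, 8.5) in frame 2.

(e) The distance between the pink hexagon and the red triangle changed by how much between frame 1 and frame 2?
+0.2

Distance in frame 1: 7.9. Distance in frame 2: 8.1.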